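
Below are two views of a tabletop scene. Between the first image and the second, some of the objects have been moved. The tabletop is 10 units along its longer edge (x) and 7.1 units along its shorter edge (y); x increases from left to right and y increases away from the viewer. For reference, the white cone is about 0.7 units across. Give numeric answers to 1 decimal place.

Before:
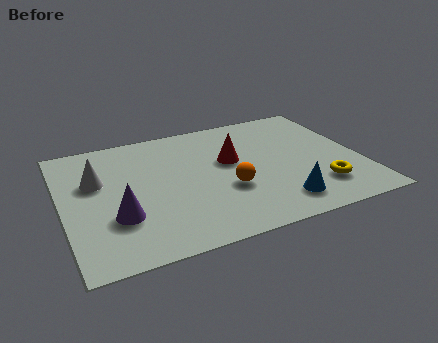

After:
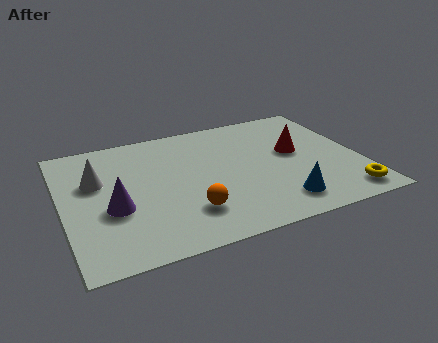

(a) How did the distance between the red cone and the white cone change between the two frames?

+2.2

They were about 4.5 units apart before and 6.7 after — 2.2 units further apart.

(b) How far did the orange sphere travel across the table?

1.6

The orange sphere moved from about (5.4, 2.6) to (4.0, 1.8), a distance of √(1.4² + 0.8²) ≈ 1.6.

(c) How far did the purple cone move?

0.5

From (1.7, 2.3) to (1.6, 2.8), the purple cone covered √(0.1² + 0.5²) ≈ 0.5 units.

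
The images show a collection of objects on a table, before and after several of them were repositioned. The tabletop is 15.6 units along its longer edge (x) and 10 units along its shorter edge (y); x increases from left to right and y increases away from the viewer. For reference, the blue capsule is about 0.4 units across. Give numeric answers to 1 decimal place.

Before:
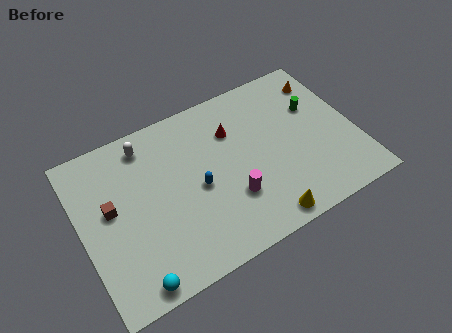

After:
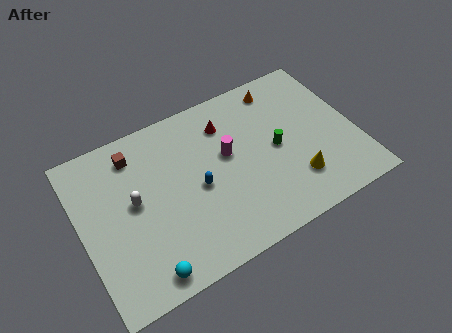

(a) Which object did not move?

the blue capsule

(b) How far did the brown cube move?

3.1

The brown cube moved from about (1.7, 5.6) to (3.4, 8.2), a distance of √(1.7² + 2.6²) ≈ 3.1.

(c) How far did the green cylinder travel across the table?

3.0

The green cylinder was near (13.6, 6.5) before and (11.1, 4.9) after, so it travelled √(2.5² + 1.6²) ≈ 3.0 units.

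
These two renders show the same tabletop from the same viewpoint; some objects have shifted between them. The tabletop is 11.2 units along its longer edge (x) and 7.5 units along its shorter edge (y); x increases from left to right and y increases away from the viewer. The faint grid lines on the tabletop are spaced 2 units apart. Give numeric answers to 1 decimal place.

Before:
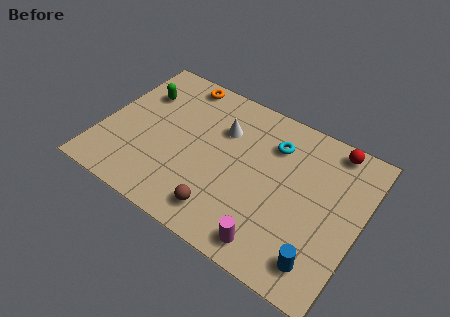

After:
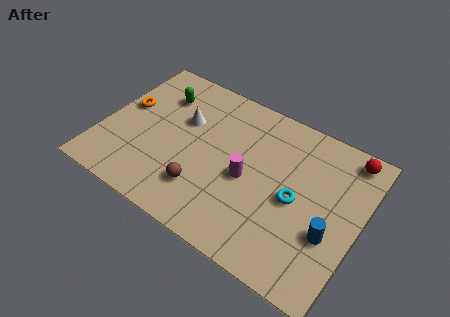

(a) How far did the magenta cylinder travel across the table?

2.8

The magenta cylinder was near (7.9, 1.0) before and (6.4, 3.4) after, so it travelled √(1.5² + 2.4²) ≈ 2.8 units.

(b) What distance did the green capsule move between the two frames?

0.9

The green capsule moved from about (1.3, 5.3) to (2.1, 5.6), a distance of √(0.8² + 0.3²) ≈ 0.9.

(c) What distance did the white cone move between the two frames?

1.7

The white cone moved from about (5.0, 5.2) to (3.3, 4.8), a distance of √(1.7² + 0.4²) ≈ 1.7.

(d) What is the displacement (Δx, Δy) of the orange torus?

(-2.0, -2.4)

The orange torus started near (2.8, 6.7) and ended near (0.8, 4.3).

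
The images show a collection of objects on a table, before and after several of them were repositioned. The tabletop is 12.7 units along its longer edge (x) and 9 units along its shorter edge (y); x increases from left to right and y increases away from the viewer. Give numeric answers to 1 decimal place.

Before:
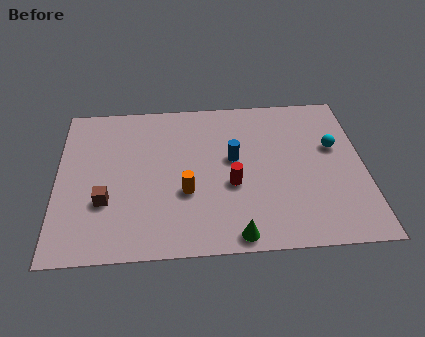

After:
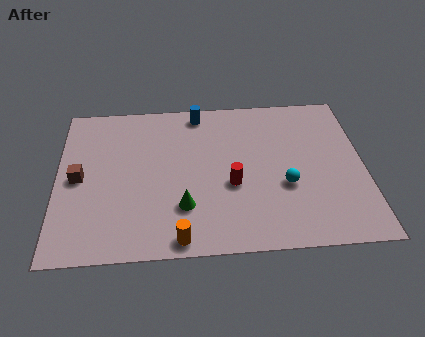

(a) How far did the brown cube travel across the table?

1.8

The brown cube moved from about (2.0, 3.0) to (0.9, 4.4), a distance of √(1.1² + 1.4²) ≈ 1.8.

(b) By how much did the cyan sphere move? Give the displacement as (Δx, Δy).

(-2.1, -2.1)

The cyan sphere was at about (11.5, 5.5) and moved to about (9.4, 3.4).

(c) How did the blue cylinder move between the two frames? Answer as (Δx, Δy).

(-1.4, 2.9)

From the two frames, the blue cylinder sits at roughly (7.3, 5.1) before and (5.9, 8.0) after.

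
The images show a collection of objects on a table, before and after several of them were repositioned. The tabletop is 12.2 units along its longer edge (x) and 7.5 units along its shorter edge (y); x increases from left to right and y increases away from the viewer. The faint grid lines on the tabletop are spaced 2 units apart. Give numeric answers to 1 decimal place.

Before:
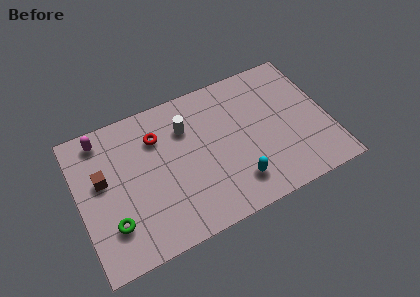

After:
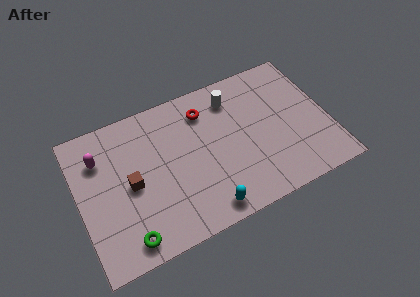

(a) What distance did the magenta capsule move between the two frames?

1.0

From (1.4, 6.5) to (1.2, 5.5), the magenta capsule covered √(0.2² + 1.0²) ≈ 1.0 units.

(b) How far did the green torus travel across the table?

1.2

The green torus was near (1.4, 2.0) before and (2.0, 1.0) after, so it travelled √(0.6² + 1.0²) ≈ 1.2 units.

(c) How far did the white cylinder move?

2.5

The white cylinder was near (5.4, 5.4) before and (7.8, 6.0) after, so it travelled √(2.4² + 0.6²) ≈ 2.5 units.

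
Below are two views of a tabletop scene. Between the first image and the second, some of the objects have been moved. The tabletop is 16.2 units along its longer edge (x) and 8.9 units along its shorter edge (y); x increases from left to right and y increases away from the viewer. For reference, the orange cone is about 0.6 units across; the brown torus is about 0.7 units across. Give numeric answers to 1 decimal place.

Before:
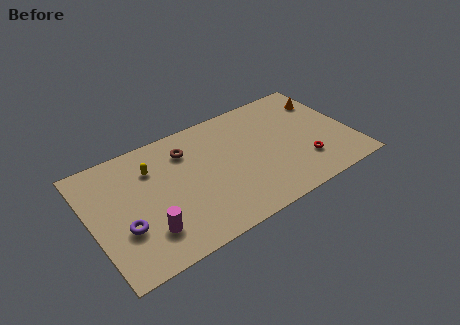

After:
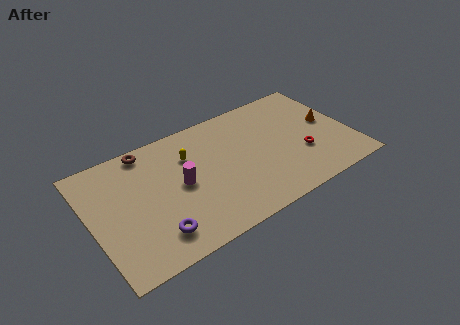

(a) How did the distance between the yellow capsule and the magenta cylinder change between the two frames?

-2.4

Before: roughly 4.4 units apart; after: 2.0. That's 2.4 units closer together.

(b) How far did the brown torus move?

2.6

The brown torus moved from about (6.2, 6.8) to (3.9, 8.0), a distance of √(2.3² + 1.2²) ≈ 2.6.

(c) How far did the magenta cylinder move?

3.3

The magenta cylinder was near (3.1, 2.2) before and (5.5, 4.5) after, so it travelled √(2.4² + 2.3²) ≈ 3.3 units.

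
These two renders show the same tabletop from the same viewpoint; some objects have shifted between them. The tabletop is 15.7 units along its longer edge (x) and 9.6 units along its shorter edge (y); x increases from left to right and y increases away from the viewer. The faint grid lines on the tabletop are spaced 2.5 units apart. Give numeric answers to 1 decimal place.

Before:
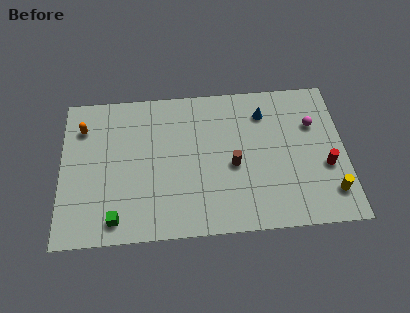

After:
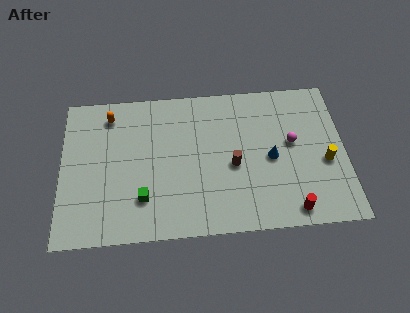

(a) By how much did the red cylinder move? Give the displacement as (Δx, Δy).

(-2.0, -2.6)

From the two frames, the red cylinder sits at roughly (14.6, 3.7) before and (12.6, 1.1) after.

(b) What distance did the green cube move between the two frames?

1.9

The green cube moved from about (3.0, 1.3) to (4.5, 2.5), a distance of √(1.5² + 1.2²) ≈ 1.9.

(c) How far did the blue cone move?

3.0

From (11.3, 7.5) to (11.6, 4.5), the blue cone covered √(0.3² + 3.0²) ≈ 3.0 units.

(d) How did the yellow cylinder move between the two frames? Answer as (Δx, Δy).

(-0.2, 2.0)

The yellow cylinder was at about (14.8, 2.0) and moved to about (14.6, 4.0).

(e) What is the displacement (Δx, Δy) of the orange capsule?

(1.5, 0.7)

From the two frames, the orange capsule sits at roughly (1.2, 7.3) before and (2.7, 8.0) after.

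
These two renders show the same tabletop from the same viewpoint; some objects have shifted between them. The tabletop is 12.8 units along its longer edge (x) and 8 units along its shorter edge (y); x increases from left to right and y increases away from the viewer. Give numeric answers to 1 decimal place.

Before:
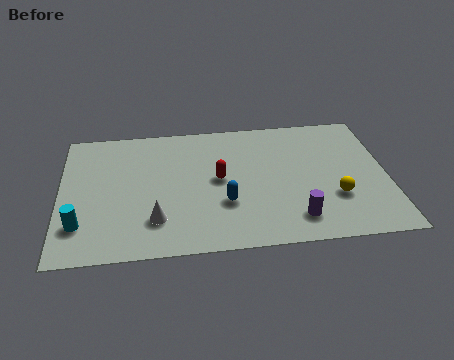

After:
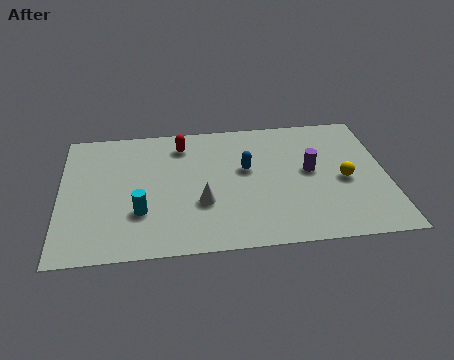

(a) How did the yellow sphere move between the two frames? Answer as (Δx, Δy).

(0.4, 1.0)

The yellow sphere was at about (10.7, 2.6) and moved to about (11.1, 3.6).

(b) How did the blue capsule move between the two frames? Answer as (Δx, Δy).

(0.9, 2.0)

The blue capsule was at about (6.4, 2.7) and moved to about (7.3, 4.7).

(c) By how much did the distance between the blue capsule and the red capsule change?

+1.6

Before: roughly 1.5 units apart; after: 3.1. That's 1.6 units further apart.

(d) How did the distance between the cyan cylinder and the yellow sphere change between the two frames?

-1.8

The distance was about 9.9 in the first image and 8.1 in the second, so they moved 1.8 units closer together.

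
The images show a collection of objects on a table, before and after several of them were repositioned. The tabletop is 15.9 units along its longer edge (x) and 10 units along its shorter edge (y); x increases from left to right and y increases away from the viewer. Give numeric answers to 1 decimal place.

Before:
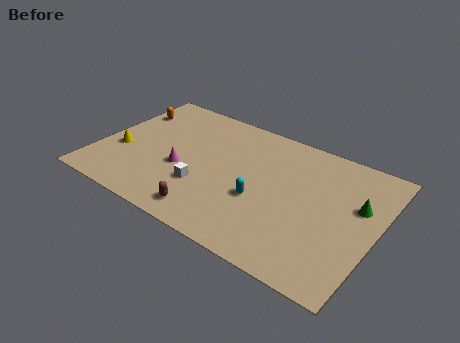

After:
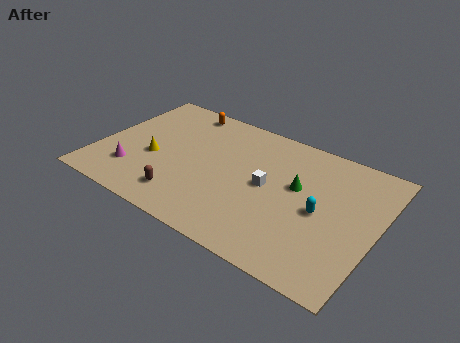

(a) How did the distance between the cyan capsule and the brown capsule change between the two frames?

+4.4

The distance was about 3.5 in the first image and 7.9 in the second, so they moved 4.4 units further apart.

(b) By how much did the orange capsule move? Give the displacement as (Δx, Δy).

(3.0, 1.5)

The orange capsule started near (1.0, 7.4) and ended near (4.0, 8.9).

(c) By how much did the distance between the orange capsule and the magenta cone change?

+1.4

The distance was about 5.2 in the first image and 6.6 in the second, so they moved 1.4 units further apart.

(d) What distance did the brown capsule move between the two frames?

1.7

The brown capsule moved from about (7.0, 1.4) to (5.4, 1.9), a distance of √(1.6² + 0.5²) ≈ 1.7.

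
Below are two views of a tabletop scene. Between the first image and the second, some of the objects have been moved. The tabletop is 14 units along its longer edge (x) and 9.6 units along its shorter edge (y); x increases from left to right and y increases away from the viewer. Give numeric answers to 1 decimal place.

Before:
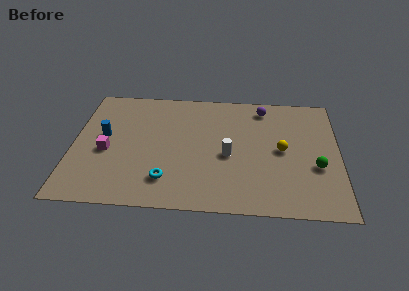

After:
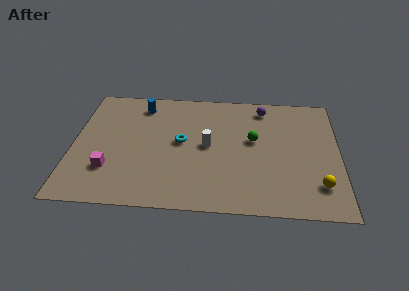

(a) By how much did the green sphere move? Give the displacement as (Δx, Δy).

(-3.3, 1.9)

The green sphere started near (12.8, 3.6) and ended near (9.5, 5.5).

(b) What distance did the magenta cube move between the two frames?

1.4

The magenta cube was near (1.8, 4.1) before and (2.0, 2.7) after, so it travelled √(0.2² + 1.4²) ≈ 1.4 units.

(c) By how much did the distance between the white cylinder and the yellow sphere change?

+3.5

The distance was about 2.9 in the first image and 6.4 in the second, so they moved 3.5 units further apart.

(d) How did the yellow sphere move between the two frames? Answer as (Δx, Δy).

(1.9, -2.6)

The yellow sphere started near (11.0, 4.8) and ended near (12.9, 2.2).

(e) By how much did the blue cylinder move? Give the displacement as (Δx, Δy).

(1.9, 2.7)

From the two frames, the blue cylinder sits at roughly (1.6, 5.3) before and (3.5, 8.0) after.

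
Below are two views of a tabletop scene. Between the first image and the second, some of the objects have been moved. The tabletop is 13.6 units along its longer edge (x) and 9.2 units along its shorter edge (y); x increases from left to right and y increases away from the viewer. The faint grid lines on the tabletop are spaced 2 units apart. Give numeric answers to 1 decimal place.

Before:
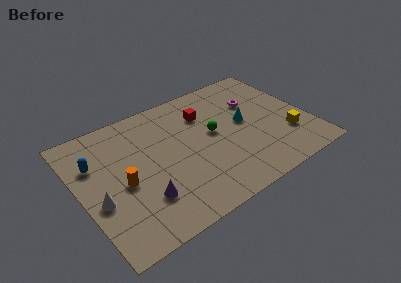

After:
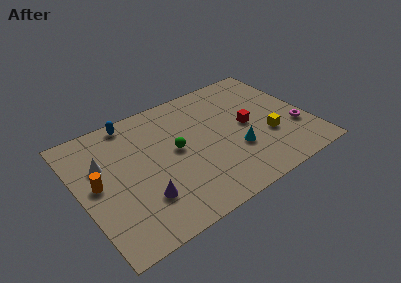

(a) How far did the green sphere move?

2.3

The green sphere moved from about (8.0, 5.0) to (5.7, 4.9), a distance of √(2.3² + 0.1²) ≈ 2.3.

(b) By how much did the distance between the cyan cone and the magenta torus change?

+2.1

The distance was about 1.6 in the first image and 3.7 in the second, so they moved 2.1 units further apart.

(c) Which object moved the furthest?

the magenta torus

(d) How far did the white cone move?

2.5

The white cone moved from about (0.9, 3.6) to (1.5, 6.0), a distance of √(0.6² + 2.4²) ≈ 2.5.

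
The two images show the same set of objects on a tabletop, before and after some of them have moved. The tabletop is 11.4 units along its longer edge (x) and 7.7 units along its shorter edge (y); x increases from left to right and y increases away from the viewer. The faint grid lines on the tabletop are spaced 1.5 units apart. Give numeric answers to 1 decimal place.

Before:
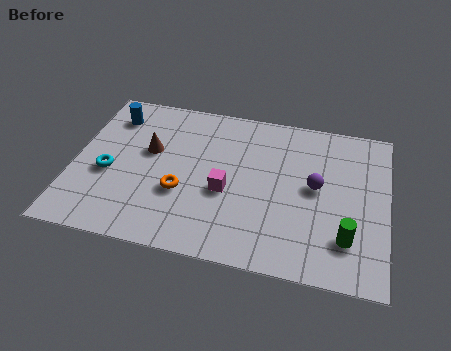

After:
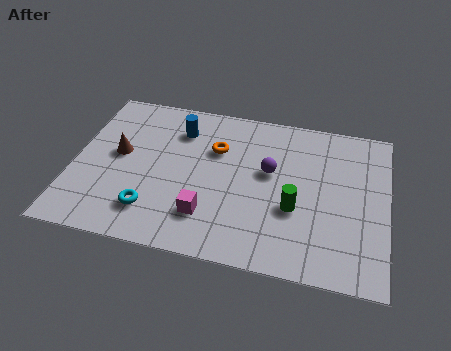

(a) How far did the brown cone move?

1.2

The brown cone was near (2.7, 4.6) before and (1.6, 4.2) after, so it travelled √(1.1² + 0.4²) ≈ 1.2 units.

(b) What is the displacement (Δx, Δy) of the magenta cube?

(-0.6, -1.3)

From the two frames, the magenta cube sits at roughly (5.6, 3.2) before and (5.0, 1.9) after.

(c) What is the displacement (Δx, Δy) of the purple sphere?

(-1.7, 0.4)

The purple sphere was at about (8.8, 4.1) and moved to about (7.1, 4.5).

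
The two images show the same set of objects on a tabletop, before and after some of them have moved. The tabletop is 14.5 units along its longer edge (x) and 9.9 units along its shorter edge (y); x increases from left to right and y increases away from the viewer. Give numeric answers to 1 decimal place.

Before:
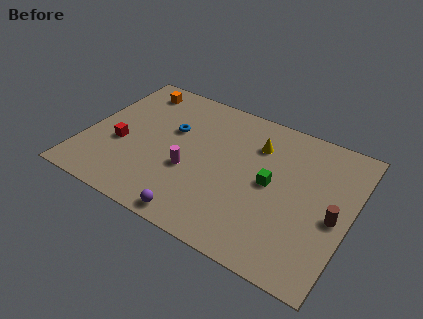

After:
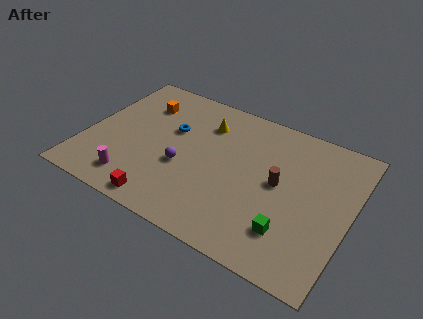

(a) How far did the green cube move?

3.0

The green cube moved from about (10.2, 5.0) to (11.6, 2.4), a distance of √(1.4² + 2.6²) ≈ 3.0.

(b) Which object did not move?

the blue torus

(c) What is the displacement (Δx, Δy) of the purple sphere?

(-1.3, 3.0)

The purple sphere was at about (6.8, 0.9) and moved to about (5.5, 3.9).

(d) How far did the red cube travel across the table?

4.1

From (2.0, 3.9) to (4.9, 1.0), the red cube covered √(2.9² + 2.9²) ≈ 4.1 units.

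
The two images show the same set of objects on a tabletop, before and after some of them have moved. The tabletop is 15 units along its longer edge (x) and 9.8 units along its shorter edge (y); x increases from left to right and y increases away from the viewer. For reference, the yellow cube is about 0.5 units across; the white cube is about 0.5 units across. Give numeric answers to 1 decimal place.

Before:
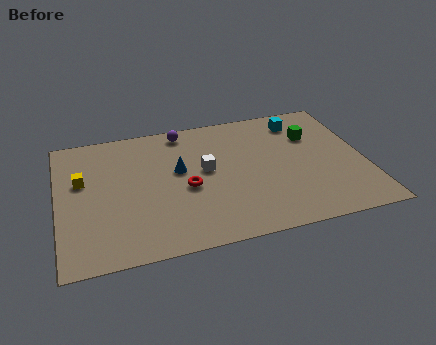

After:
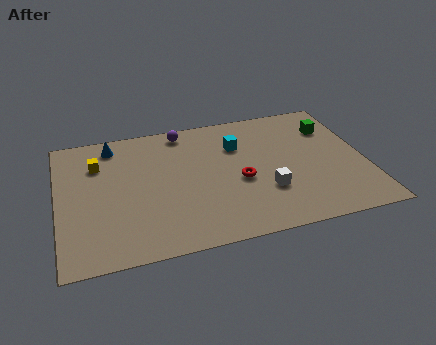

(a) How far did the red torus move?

2.6

The red torus was near (6.2, 4.3) before and (8.8, 4.2) after, so it travelled √(2.6² + 0.1²) ≈ 2.6 units.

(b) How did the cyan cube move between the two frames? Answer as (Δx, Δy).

(-3.2, -1.2)

The cyan cube was at about (12.1, 8.1) and moved to about (8.9, 6.9).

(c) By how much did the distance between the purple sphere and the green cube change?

+0.9

They were about 6.6 units apart before and 7.5 after — 0.9 units further apart.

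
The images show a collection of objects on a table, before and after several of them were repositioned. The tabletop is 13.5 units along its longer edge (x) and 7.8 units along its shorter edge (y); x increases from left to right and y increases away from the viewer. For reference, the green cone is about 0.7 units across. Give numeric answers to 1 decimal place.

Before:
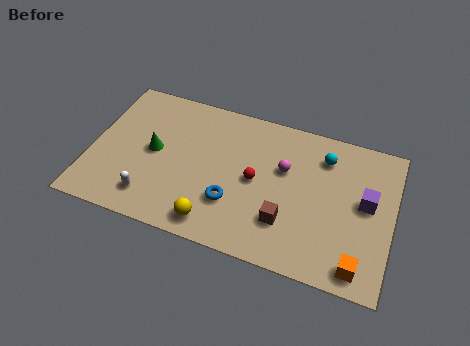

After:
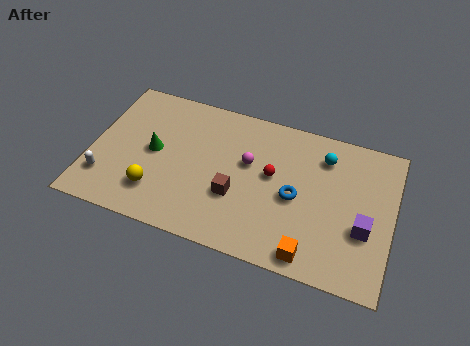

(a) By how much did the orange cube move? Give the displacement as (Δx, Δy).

(-2.1, -0.1)

The orange cube was at about (12.2, 1.0) and moved to about (10.1, 0.9).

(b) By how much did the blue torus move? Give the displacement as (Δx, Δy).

(2.7, 1.2)

The blue torus started near (6.5, 2.4) and ended near (9.2, 3.6).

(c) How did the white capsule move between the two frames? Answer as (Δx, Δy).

(-2.1, 0.4)

From the two frames, the white capsule sits at roughly (2.9, 1.5) before and (0.8, 1.9) after.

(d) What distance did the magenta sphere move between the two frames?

1.6

The magenta sphere moved from about (8.6, 4.9) to (7.0, 4.7), a distance of √(1.6² + 0.2²) ≈ 1.6.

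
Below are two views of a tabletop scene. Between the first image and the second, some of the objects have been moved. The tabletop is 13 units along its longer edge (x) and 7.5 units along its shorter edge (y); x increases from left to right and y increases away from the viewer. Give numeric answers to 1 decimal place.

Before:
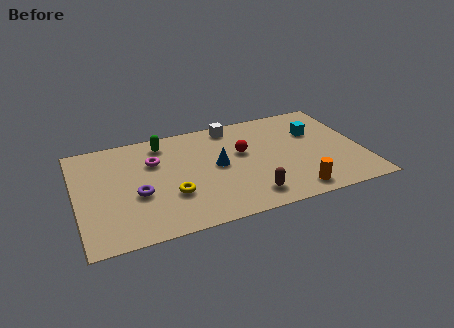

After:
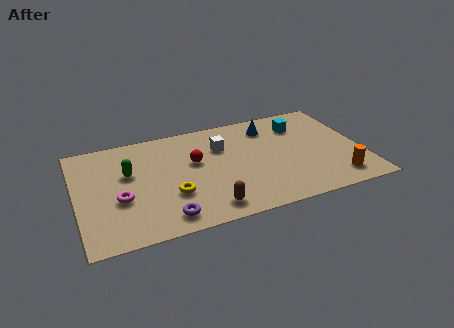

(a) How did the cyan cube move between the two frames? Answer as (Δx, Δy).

(-0.6, 0.7)

From the two frames, the cyan cube sits at roughly (11.0, 5.0) before and (10.4, 5.7) after.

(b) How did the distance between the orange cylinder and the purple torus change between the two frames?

+0.6

Before: roughly 7.2 units apart; after: 7.8. That's 0.6 units further apart.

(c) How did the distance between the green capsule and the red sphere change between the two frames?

-0.9

Before: roughly 3.9 units apart; after: 3.0. That's 0.9 units closer together.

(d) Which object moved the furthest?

the blue cone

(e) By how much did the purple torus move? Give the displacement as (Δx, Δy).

(1.1, -1.9)

From the two frames, the purple torus sits at roughly (2.7, 3.0) before and (3.8, 1.1) after.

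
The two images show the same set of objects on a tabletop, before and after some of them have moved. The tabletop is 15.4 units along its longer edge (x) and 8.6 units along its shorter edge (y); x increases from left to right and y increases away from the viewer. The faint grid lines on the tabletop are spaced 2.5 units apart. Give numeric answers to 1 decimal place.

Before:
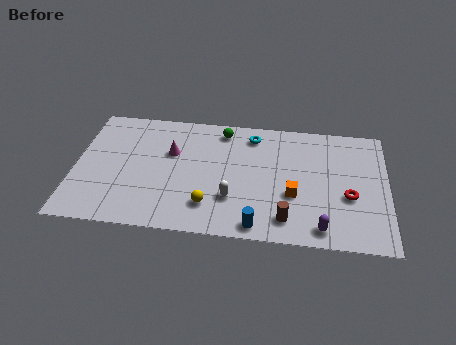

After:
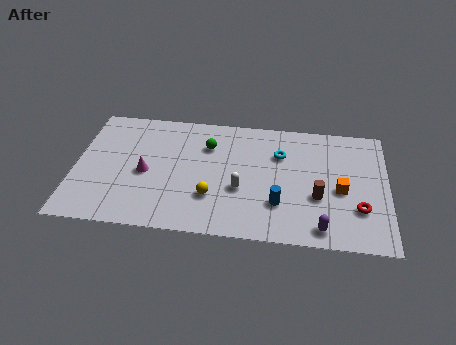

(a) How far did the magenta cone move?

2.0

The magenta cone was near (4.7, 5.5) before and (3.5, 3.9) after, so it travelled √(1.2² + 1.6²) ≈ 2.0 units.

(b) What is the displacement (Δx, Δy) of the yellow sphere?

(0.1, 0.6)

From the two frames, the yellow sphere sits at roughly (6.7, 2.0) before and (6.8, 2.6) after.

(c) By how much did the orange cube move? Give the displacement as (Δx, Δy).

(2.3, 0.6)

From the two frames, the orange cube sits at roughly (10.8, 3.2) before and (13.1, 3.8) after.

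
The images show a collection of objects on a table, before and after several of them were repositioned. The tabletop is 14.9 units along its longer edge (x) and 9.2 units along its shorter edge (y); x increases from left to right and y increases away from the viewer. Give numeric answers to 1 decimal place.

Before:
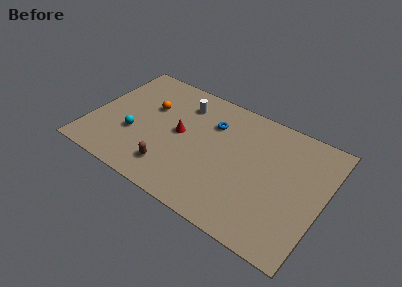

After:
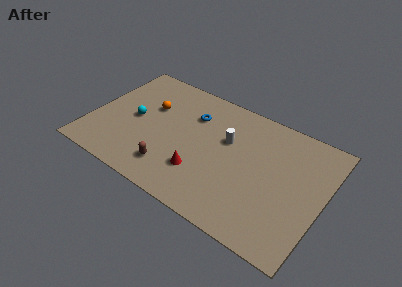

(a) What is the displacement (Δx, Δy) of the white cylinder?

(3.1, -1.4)

From the two frames, the white cylinder sits at roughly (5.5, 7.2) before and (8.6, 5.8) after.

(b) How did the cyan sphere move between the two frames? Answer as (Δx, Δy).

(-0.2, 1.2)

The cyan sphere started near (2.9, 3.3) and ended near (2.7, 4.5).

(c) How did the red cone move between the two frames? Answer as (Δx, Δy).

(1.7, -2.2)

From the two frames, the red cone sits at roughly (5.7, 4.8) before and (7.4, 2.6) after.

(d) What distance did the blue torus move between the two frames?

1.3

The blue torus moved from about (7.5, 6.6) to (6.2, 6.6), a distance of √(1.3² + 0.0²) ≈ 1.3.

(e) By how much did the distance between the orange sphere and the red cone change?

+2.6

The distance was about 2.5 in the first image and 5.1 in the second, so they moved 2.6 units further apart.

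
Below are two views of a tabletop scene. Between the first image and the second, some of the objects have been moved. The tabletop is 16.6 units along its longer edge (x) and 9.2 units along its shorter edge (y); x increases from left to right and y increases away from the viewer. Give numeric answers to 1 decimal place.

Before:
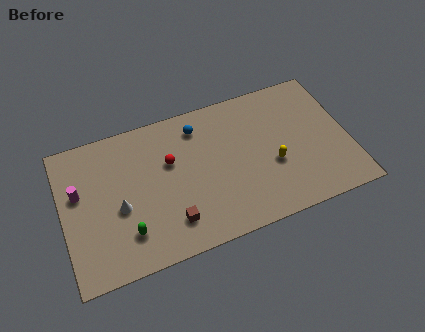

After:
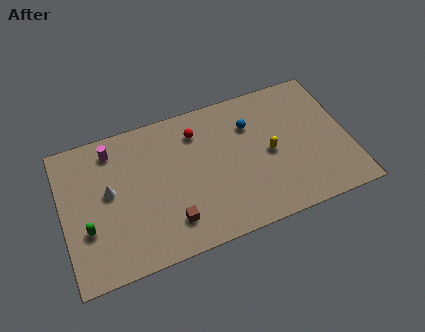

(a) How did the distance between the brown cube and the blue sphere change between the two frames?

+1.0

Before: roughly 5.9 units apart; after: 6.9. That's 1.0 units further apart.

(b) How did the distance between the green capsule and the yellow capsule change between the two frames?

+2.1

Before: roughly 8.7 units apart; after: 10.8. That's 2.1 units further apart.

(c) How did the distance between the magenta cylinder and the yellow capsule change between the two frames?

-1.8

Before: roughly 11.3 units apart; after: 9.5. That's 1.8 units closer together.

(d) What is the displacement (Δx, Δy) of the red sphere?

(1.7, 1.4)

From the two frames, the red sphere sits at roughly (6.3, 5.8) before and (8.0, 7.2) after.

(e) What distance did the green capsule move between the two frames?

2.4

The green capsule was near (3.5, 2.2) before and (1.3, 3.2) after, so it travelled √(2.2² + 1.0²) ≈ 2.4 units.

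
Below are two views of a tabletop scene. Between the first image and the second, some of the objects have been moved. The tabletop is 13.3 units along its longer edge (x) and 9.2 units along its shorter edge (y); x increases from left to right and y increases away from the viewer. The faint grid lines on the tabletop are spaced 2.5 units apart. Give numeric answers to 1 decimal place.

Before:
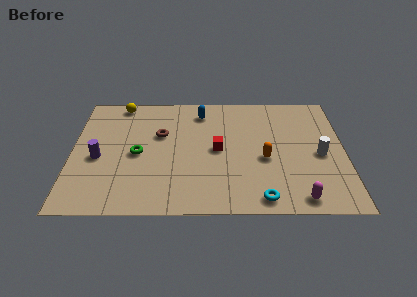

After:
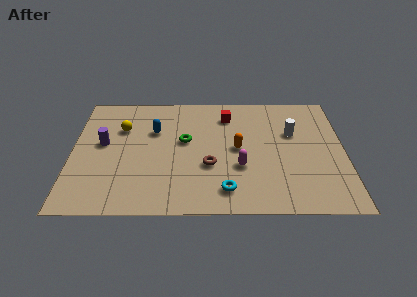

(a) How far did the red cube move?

2.7

From (7.1, 4.6) to (7.6, 7.3), the red cube covered √(0.5² + 2.7²) ≈ 2.7 units.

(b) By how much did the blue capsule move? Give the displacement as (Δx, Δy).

(-2.3, -1.5)

From the two frames, the blue capsule sits at roughly (6.3, 7.6) before and (4.0, 6.1) after.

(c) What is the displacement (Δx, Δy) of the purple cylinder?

(0.2, 1.1)

From the two frames, the purple cylinder sits at roughly (1.3, 4.0) before and (1.5, 5.1) after.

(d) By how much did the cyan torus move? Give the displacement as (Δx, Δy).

(-1.7, 0.6)

The cyan torus started near (9.2, 1.0) and ended near (7.5, 1.6).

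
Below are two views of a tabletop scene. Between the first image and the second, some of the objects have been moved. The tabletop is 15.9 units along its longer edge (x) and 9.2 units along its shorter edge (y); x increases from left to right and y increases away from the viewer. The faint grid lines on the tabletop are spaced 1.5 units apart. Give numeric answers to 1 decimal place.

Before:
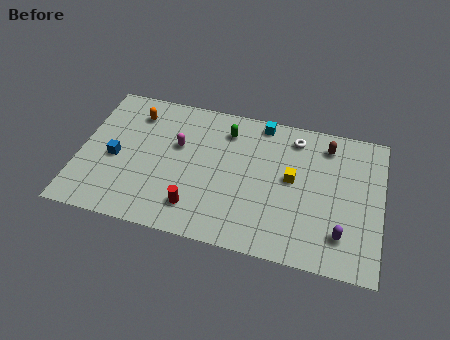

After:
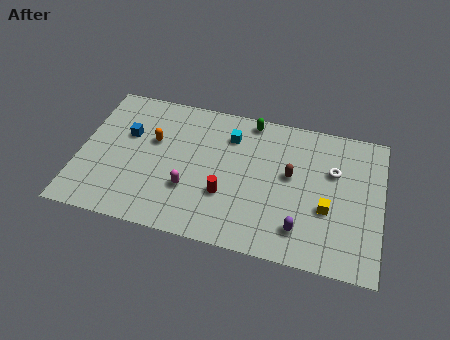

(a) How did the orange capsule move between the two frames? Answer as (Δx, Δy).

(1.1, -1.6)

From the two frames, the orange capsule sits at roughly (2.7, 7.3) before and (3.8, 5.7) after.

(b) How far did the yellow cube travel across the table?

2.4

The yellow cube moved from about (11.2, 5.0) to (13.1, 3.5), a distance of √(1.9² + 1.5²) ≈ 2.4.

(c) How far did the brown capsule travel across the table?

3.0

The brown capsule was near (12.9, 7.6) before and (11.1, 5.2) after, so it travelled √(1.8² + 2.4²) ≈ 3.0 units.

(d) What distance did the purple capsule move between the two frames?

2.1

The purple capsule was near (13.9, 2.1) before and (11.8, 1.9) after, so it travelled √(2.1² + 0.2²) ≈ 2.1 units.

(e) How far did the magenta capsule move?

2.8

From (5.1, 5.7) to (5.9, 3.0), the magenta capsule covered √(0.8² + 2.7²) ≈ 2.8 units.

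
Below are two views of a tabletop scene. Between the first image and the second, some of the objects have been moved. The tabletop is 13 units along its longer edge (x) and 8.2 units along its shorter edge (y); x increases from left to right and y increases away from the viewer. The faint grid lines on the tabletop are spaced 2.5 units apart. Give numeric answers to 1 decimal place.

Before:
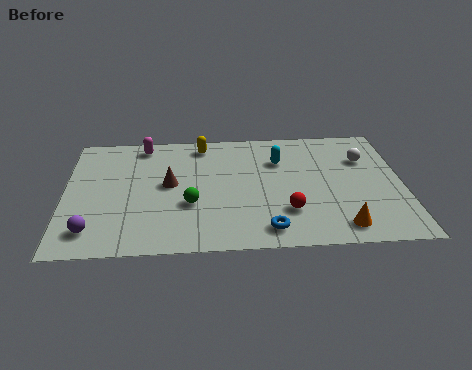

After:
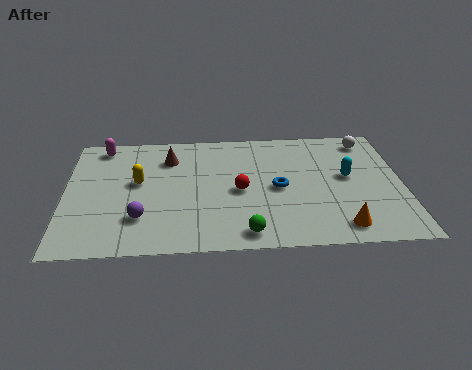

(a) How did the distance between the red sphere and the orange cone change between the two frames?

+2.3

They were about 2.3 units apart before and 4.6 after — 2.3 units further apart.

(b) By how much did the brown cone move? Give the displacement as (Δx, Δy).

(0.0, 1.8)

From the two frames, the brown cone sits at roughly (4.0, 4.4) before and (4.0, 6.2) after.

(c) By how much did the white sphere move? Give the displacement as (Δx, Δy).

(0.2, 1.3)

The white sphere started near (11.6, 5.7) and ended near (11.8, 7.0).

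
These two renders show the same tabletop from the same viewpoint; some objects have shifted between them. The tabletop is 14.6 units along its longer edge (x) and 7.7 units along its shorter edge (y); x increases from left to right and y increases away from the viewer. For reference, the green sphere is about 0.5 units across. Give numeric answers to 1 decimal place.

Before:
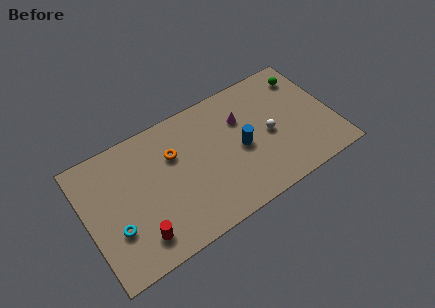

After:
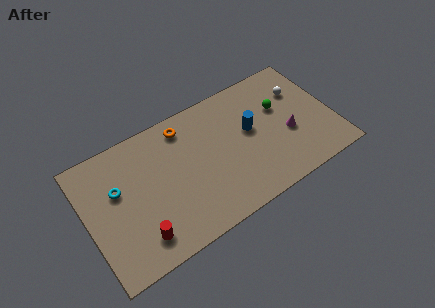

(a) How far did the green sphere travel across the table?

2.1

The green sphere was near (13.4, 6.2) before and (11.7, 4.9) after, so it travelled √(1.7² + 1.3²) ≈ 2.1 units.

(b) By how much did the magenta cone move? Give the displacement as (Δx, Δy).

(2.5, -2.2)

The magenta cone started near (9.4, 5.3) and ended near (11.9, 3.1).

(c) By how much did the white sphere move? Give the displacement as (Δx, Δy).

(2.2, 1.8)

From the two frames, the white sphere sits at roughly (10.8, 3.6) before and (13.0, 5.4) after.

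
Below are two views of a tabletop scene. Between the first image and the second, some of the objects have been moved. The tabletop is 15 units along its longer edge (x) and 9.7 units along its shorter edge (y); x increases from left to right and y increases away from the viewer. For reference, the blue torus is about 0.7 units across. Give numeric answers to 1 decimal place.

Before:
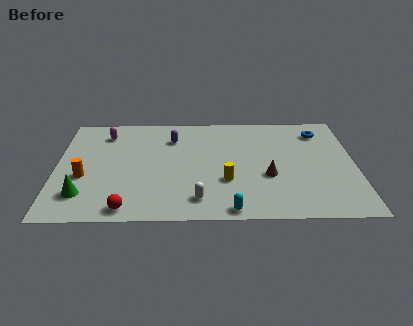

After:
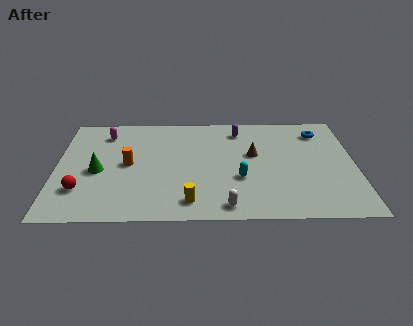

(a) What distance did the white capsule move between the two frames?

1.5

The white capsule was near (7.1, 1.7) before and (8.5, 1.1) after, so it travelled √(1.4² + 0.6²) ≈ 1.5 units.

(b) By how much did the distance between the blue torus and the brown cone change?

-0.9

They were about 4.9 units apart before and 4.0 after — 0.9 units closer together.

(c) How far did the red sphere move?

2.8

The red sphere was near (3.6, 1.0) before and (1.3, 2.6) after, so it travelled √(2.3² + 1.6²) ≈ 2.8 units.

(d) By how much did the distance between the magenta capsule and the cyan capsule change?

-1.4

The distance was about 9.4 in the first image and 8.0 in the second, so they moved 1.4 units closer together.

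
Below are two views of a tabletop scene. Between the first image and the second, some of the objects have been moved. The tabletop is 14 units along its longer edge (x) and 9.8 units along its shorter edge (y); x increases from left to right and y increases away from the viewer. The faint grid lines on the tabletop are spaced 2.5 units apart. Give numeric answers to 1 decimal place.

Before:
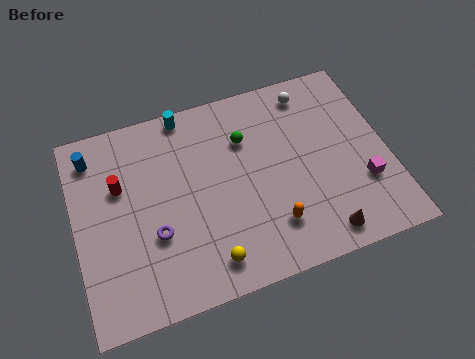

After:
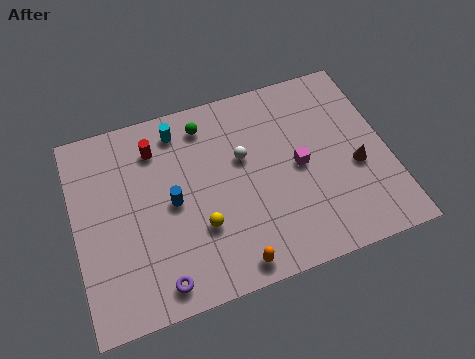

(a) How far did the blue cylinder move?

4.7

From (1.0, 8.1) to (4.3, 4.8), the blue cylinder covered √(3.3² + 3.3²) ≈ 4.7 units.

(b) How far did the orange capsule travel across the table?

2.3

From (8.5, 2.3) to (6.6, 1.0), the orange capsule covered √(1.9² + 1.3²) ≈ 2.3 units.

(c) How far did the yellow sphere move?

1.7

From (5.6, 1.5) to (5.4, 3.2), the yellow sphere covered √(0.2² + 1.7²) ≈ 1.7 units.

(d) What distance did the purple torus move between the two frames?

2.3

From (3.4, 3.5) to (3.4, 1.2), the purple torus covered √(0.0² + 2.3²) ≈ 2.3 units.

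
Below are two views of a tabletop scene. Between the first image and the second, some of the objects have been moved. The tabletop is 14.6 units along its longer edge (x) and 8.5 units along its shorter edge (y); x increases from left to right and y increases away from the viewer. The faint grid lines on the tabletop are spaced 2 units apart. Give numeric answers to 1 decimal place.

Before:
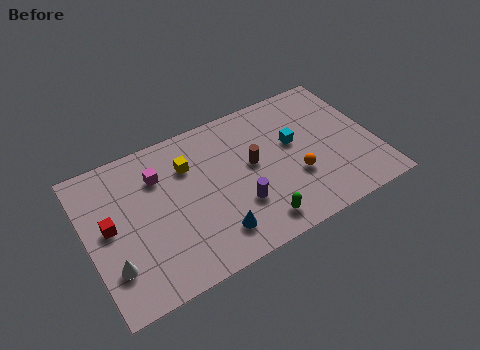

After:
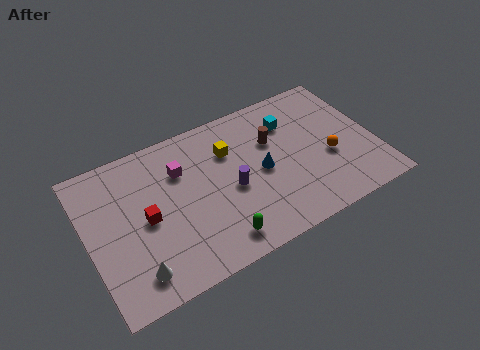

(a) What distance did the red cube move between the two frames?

1.8

The red cube moved from about (1.1, 4.5) to (2.9, 4.1), a distance of √(1.8² + 0.4²) ≈ 1.8.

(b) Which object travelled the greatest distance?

the blue cone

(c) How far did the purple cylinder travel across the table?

1.1

From (7.4, 2.7) to (7.2, 3.8), the purple cylinder covered √(0.2² + 1.1²) ≈ 1.1 units.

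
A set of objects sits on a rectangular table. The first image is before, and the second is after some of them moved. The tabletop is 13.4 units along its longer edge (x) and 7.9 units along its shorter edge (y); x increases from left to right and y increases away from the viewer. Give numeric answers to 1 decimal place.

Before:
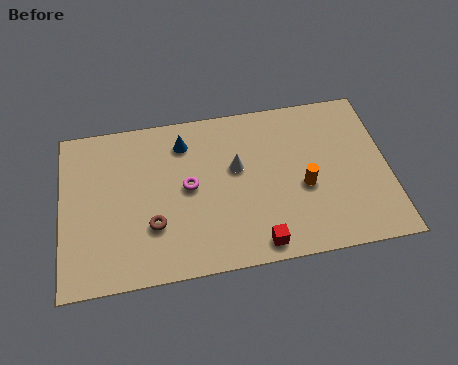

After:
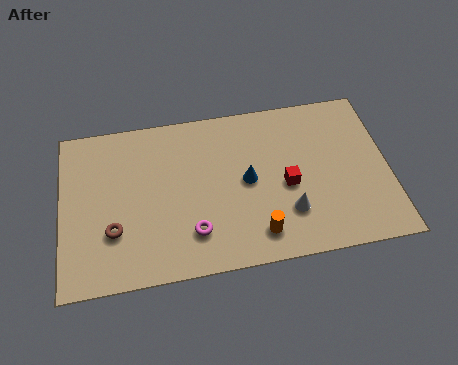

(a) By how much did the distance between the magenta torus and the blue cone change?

+0.9

The distance was about 2.2 in the first image and 3.1 in the second, so they moved 0.9 units further apart.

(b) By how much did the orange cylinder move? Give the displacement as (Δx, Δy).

(-2.0, -1.9)

The orange cylinder started near (9.9, 3.3) and ended near (7.9, 1.4).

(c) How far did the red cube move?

2.9

The red cube moved from about (7.9, 0.9) to (9.2, 3.5), a distance of √(1.3² + 2.6²) ≈ 2.9.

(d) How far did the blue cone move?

3.4

The blue cone moved from about (5.1, 6.3) to (7.6, 4.0), a distance of √(2.5² + 2.3²) ≈ 3.4.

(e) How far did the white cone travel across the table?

3.2

The white cone was near (7.2, 4.7) before and (9.2, 2.2) after, so it travelled √(2.0² + 2.5²) ≈ 3.2 units.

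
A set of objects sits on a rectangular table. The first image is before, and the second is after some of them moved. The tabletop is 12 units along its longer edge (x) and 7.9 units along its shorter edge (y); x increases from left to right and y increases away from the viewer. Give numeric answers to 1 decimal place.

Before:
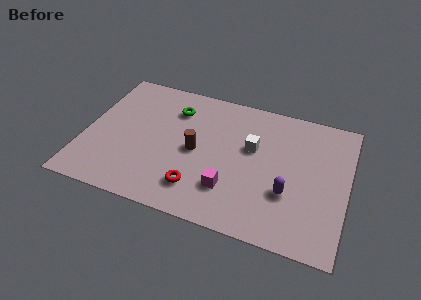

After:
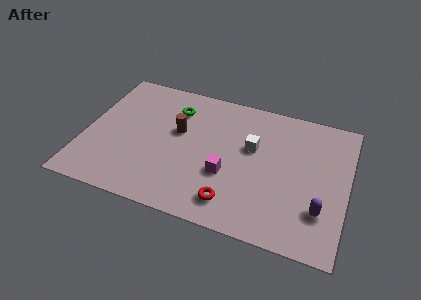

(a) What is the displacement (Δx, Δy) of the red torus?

(1.6, -0.3)

The red torus started near (5.4, 1.7) and ended near (7.0, 1.4).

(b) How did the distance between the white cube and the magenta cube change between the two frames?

-0.7

They were about 2.8 units apart before and 2.1 after — 0.7 units closer together.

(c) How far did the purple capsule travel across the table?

1.6

From (9.4, 2.7) to (10.9, 2.2), the purple capsule covered √(1.5² + 0.5²) ≈ 1.6 units.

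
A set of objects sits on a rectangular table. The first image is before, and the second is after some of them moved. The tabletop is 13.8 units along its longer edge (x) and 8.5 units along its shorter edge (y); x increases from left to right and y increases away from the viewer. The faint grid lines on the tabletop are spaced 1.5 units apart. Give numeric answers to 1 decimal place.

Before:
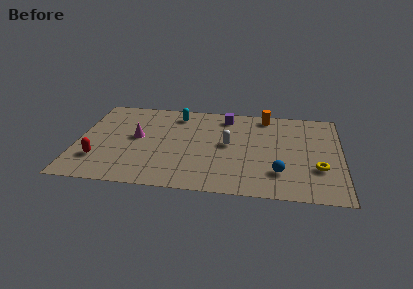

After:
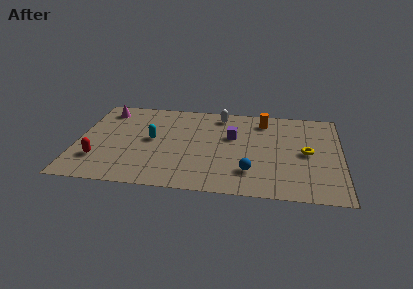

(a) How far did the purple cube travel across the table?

1.9

The purple cube was near (7.7, 7.2) before and (8.1, 5.3) after, so it travelled √(0.4² + 1.9²) ≈ 1.9 units.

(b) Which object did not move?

the red capsule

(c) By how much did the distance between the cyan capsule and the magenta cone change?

+0.5

The distance was about 3.2 in the first image and 3.7 in the second, so they moved 0.5 units further apart.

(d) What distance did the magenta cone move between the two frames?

3.1

The magenta cone moved from about (3.1, 4.6) to (1.3, 7.1), a distance of √(1.8² + 2.5²) ≈ 3.1.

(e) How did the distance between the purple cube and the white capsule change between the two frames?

-0.6

The distance was about 2.7 in the first image and 2.1 in the second, so they moved 0.6 units closer together.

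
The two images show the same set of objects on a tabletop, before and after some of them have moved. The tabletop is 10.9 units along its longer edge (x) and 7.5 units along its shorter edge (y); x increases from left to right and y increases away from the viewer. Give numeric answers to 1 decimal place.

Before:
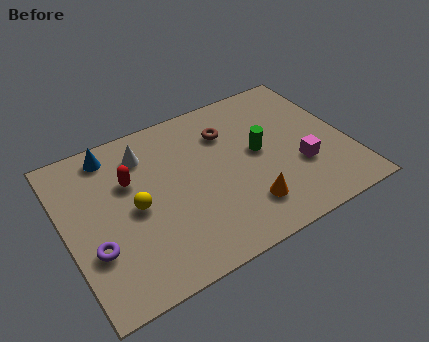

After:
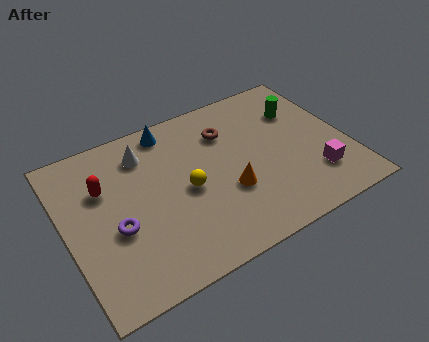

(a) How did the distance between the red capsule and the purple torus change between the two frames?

-0.9

The distance was about 2.9 in the first image and 2.0 in the second, so they moved 0.9 units closer together.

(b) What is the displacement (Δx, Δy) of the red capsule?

(-1.0, 0.1)

The red capsule started near (2.6, 4.9) and ended near (1.6, 5.0).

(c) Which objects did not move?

the brown torus and the white cone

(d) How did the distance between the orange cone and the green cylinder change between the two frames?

+1.7

The distance was about 2.5 in the first image and 4.2 in the second, so they moved 1.7 units further apart.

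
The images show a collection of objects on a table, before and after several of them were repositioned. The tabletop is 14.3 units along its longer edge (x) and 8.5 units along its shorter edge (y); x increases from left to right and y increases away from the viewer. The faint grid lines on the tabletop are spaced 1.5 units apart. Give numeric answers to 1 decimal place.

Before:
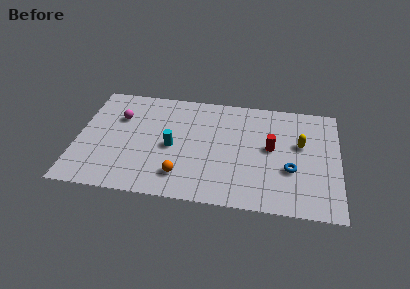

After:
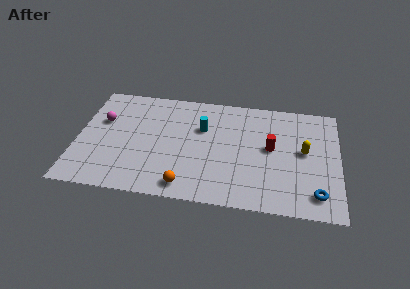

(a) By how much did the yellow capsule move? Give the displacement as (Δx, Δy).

(0.2, -0.5)

The yellow capsule was at about (12.2, 5.1) and moved to about (12.4, 4.6).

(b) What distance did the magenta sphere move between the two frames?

1.0

The magenta sphere was near (2.2, 5.8) before and (1.3, 5.4) after, so it travelled √(0.9² + 0.4²) ≈ 1.0 units.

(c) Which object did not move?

the red cylinder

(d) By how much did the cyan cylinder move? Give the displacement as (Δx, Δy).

(1.6, 1.7)

From the two frames, the cyan cylinder sits at roughly (5.2, 3.9) before and (6.8, 5.6) after.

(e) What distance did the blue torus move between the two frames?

2.1

From (11.7, 3.1) to (13.1, 1.5), the blue torus covered √(1.4² + 1.6²) ≈ 2.1 units.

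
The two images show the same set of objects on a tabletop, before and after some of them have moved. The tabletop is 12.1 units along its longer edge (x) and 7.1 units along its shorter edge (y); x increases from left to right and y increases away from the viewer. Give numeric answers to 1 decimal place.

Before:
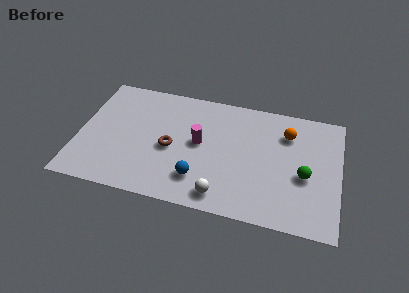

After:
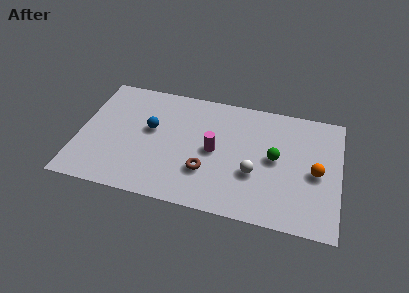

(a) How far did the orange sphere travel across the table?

2.4

The orange sphere was near (9.6, 5.3) before and (11.0, 3.3) after, so it travelled √(1.4² + 2.0²) ≈ 2.4 units.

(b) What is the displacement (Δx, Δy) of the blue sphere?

(-2.4, 2.4)

From the two frames, the blue sphere sits at roughly (5.7, 1.7) before and (3.3, 4.1) after.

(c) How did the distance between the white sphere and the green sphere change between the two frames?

-2.8

They were about 4.2 units apart before and 1.4 after — 2.8 units closer together.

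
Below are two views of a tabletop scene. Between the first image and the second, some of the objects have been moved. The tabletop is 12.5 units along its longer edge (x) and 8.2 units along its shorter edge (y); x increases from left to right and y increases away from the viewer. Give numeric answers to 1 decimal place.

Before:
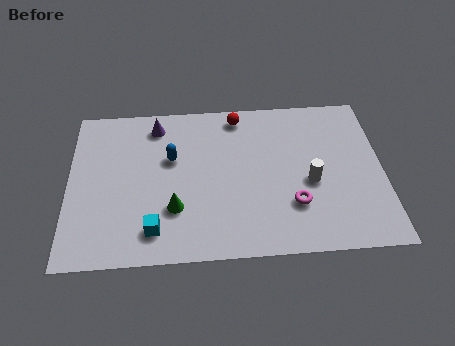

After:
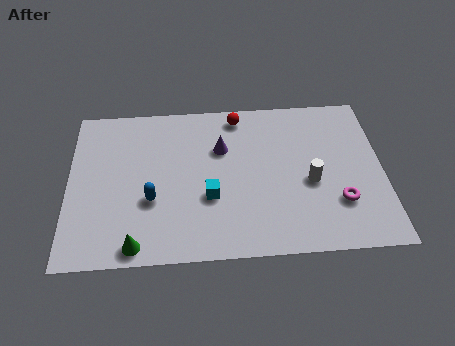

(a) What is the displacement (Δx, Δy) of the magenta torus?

(1.8, 0.0)

From the two frames, the magenta torus sits at roughly (8.9, 2.4) before and (10.7, 2.4) after.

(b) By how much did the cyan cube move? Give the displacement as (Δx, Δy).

(2.2, 1.5)

The cyan cube started near (3.4, 1.5) and ended near (5.6, 3.0).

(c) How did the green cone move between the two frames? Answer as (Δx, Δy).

(-1.5, -1.7)

The green cone was at about (4.2, 2.5) and moved to about (2.7, 0.8).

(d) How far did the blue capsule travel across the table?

2.2

The blue capsule was near (4.1, 5.1) before and (3.3, 3.0) after, so it travelled √(0.8² + 2.1²) ≈ 2.2 units.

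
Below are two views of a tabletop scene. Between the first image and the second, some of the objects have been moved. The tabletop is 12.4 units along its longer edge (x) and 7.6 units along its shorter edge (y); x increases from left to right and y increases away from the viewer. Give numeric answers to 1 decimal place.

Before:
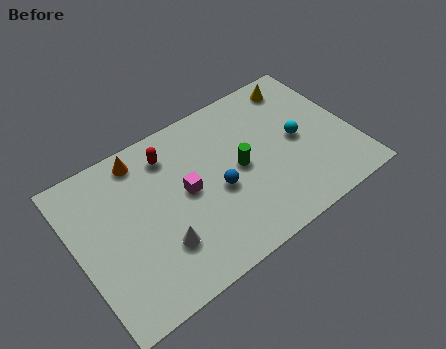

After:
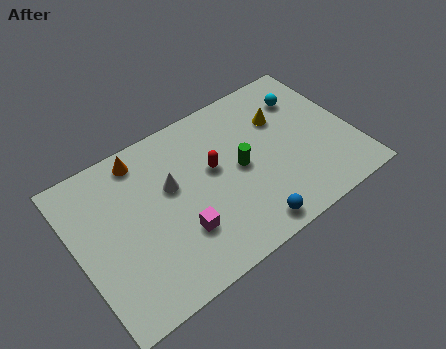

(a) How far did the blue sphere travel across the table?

2.6

The blue sphere was near (6.2, 3.3) before and (7.1, 0.9) after, so it travelled √(0.9² + 2.4²) ≈ 2.6 units.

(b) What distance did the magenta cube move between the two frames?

1.8

From (4.9, 4.0) to (4.3, 2.3), the magenta cube covered √(0.6² + 1.7²) ≈ 1.8 units.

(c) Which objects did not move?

the green cylinder and the orange cone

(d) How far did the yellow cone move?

1.7

The yellow cone moved from about (10.6, 6.5) to (9.5, 5.2), a distance of √(1.1² + 1.3²) ≈ 1.7.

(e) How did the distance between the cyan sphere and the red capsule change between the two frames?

-1.3

They were about 6.0 units apart before and 4.7 after — 1.3 units closer together.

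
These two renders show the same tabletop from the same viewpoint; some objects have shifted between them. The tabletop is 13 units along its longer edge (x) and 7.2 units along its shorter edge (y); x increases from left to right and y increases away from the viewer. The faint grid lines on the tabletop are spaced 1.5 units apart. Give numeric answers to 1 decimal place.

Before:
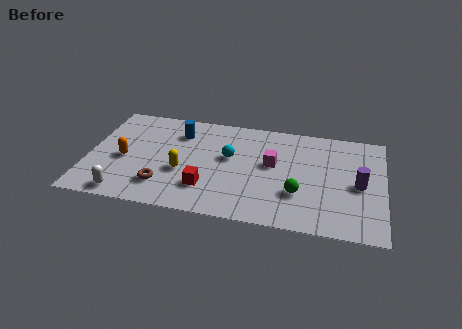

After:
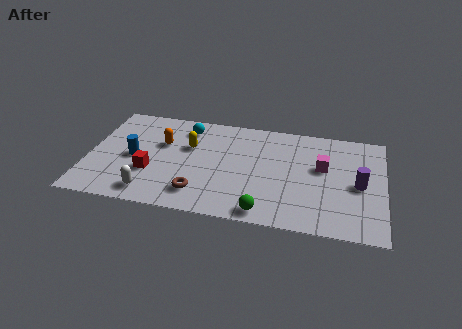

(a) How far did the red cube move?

2.6

The red cube moved from about (5.3, 1.9) to (2.8, 2.5), a distance of √(2.5² + 0.6²) ≈ 2.6.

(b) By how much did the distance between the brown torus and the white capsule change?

+0.3

The distance was about 1.8 in the first image and 2.1 in the second, so they moved 0.3 units further apart.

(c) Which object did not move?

the purple cylinder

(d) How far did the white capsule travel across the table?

1.1

The white capsule moved from about (1.8, 0.8) to (2.9, 1.1), a distance of √(1.1² + 0.3²) ≈ 1.1.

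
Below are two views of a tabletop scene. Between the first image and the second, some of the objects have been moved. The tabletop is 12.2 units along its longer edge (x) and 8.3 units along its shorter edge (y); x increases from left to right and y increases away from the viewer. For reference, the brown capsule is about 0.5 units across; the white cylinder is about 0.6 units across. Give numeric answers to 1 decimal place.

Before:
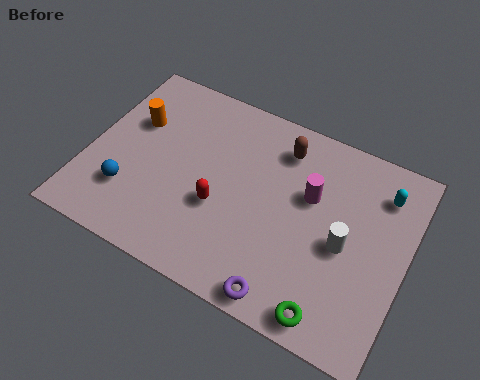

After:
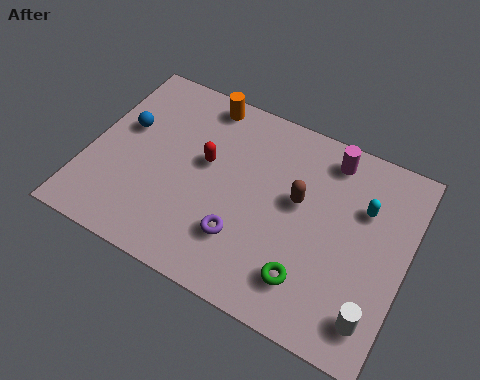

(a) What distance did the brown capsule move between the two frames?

2.1

From (7.1, 6.7) to (8.0, 4.8), the brown capsule covered √(0.9² + 1.9²) ≈ 2.1 units.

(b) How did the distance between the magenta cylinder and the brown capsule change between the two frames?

+0.5

The distance was about 2.0 in the first image and 2.5 in the second, so they moved 0.5 units further apart.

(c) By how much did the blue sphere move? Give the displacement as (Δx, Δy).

(-0.6, 2.7)

The blue sphere started near (1.8, 2.3) and ended near (1.2, 5.0).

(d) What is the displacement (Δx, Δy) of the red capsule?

(-0.8, 1.6)

The red capsule was at about (5.2, 3.2) and moved to about (4.4, 4.8).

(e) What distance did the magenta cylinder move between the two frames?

2.0

The magenta cylinder was near (8.4, 5.2) before and (8.9, 7.1) after, so it travelled √(0.5² + 1.9²) ≈ 2.0 units.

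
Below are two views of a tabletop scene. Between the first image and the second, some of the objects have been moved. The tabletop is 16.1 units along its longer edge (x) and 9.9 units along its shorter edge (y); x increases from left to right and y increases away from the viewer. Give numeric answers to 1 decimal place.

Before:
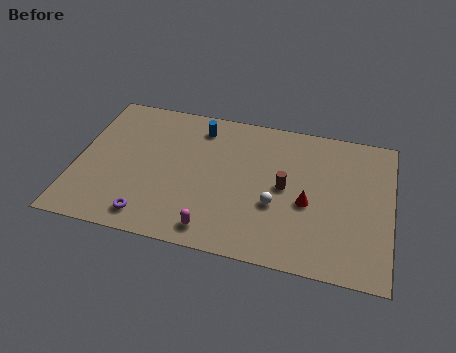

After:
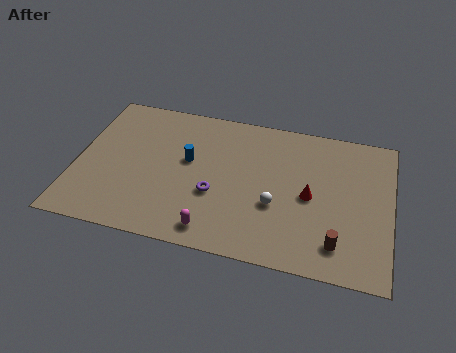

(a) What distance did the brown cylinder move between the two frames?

4.2

From (10.7, 5.0) to (13.5, 1.9), the brown cylinder covered √(2.8² + 3.1²) ≈ 4.2 units.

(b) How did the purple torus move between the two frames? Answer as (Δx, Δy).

(3.2, 2.3)

From the two frames, the purple torus sits at roughly (4.0, 1.4) before and (7.2, 3.7) after.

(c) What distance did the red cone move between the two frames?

0.5

The red cone was near (11.9, 4.2) before and (12.0, 4.7) after, so it travelled √(0.1² + 0.5²) ≈ 0.5 units.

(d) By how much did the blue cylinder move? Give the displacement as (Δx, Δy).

(-0.4, -2.5)

The blue cylinder started near (6.1, 8.2) and ended near (5.7, 5.7).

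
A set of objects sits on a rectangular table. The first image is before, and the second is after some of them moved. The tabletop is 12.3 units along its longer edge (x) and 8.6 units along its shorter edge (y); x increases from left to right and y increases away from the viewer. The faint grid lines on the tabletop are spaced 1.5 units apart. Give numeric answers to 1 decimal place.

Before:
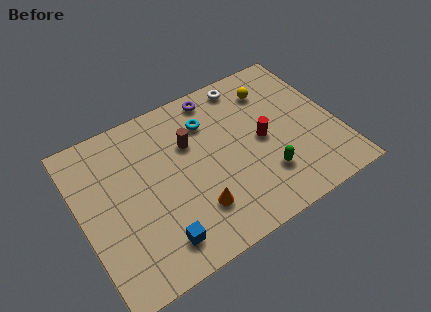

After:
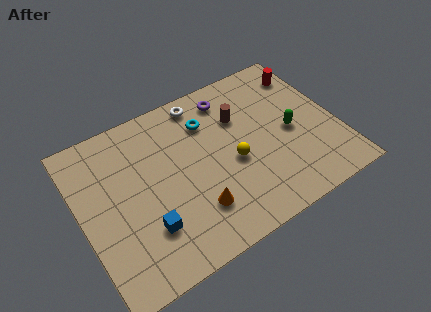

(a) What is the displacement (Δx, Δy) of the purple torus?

(0.6, -0.4)

From the two frames, the purple torus sits at roughly (7.0, 7.6) before and (7.6, 7.2) after.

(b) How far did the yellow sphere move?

3.8

The yellow sphere was near (9.6, 6.7) before and (7.2, 3.7) after, so it travelled √(2.4² + 3.0²) ≈ 3.8 units.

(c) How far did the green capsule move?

2.3

The green capsule moved from about (8.5, 2.3) to (10.1, 4.0), a distance of √(1.6² + 1.7²) ≈ 2.3.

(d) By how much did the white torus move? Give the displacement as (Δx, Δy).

(-2.2, 0.0)

From the two frames, the white torus sits at roughly (8.5, 7.6) before and (6.3, 7.6) after.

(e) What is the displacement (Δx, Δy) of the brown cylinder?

(2.5, 0.2)

The brown cylinder was at about (5.4, 5.7) and moved to about (7.9, 5.9).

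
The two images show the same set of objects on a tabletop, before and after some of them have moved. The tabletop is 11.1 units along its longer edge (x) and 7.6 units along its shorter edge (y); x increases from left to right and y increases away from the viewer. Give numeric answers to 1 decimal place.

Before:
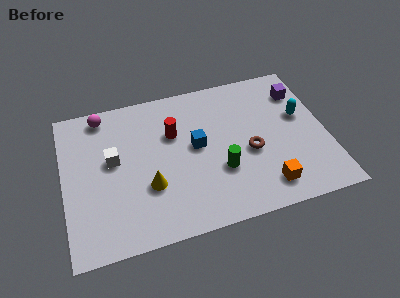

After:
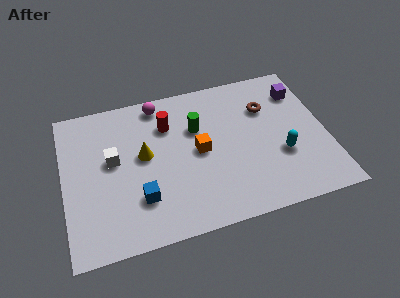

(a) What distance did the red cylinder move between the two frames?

0.5

From (4.7, 5.0) to (4.5, 5.5), the red cylinder covered √(0.2² + 0.5²) ≈ 0.5 units.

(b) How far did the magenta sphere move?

2.4

The magenta sphere was near (1.8, 6.7) before and (4.2, 6.7) after, so it travelled √(2.4² + 0.0²) ≈ 2.4 units.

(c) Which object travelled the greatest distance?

the orange cube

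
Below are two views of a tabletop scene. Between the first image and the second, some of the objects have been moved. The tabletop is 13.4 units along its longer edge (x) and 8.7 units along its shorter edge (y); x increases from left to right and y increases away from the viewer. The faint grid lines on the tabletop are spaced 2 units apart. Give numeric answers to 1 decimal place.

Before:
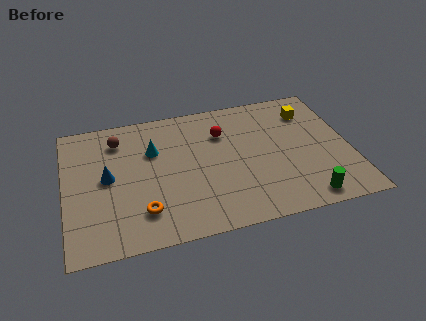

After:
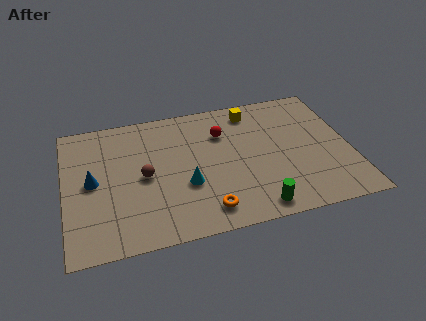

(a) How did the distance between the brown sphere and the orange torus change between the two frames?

-1.1

They were about 5.0 units apart before and 3.9 after — 1.1 units closer together.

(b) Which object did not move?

the red sphere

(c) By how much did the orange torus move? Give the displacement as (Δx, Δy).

(2.9, -0.6)

The orange torus started near (3.5, 2.0) and ended near (6.4, 1.4).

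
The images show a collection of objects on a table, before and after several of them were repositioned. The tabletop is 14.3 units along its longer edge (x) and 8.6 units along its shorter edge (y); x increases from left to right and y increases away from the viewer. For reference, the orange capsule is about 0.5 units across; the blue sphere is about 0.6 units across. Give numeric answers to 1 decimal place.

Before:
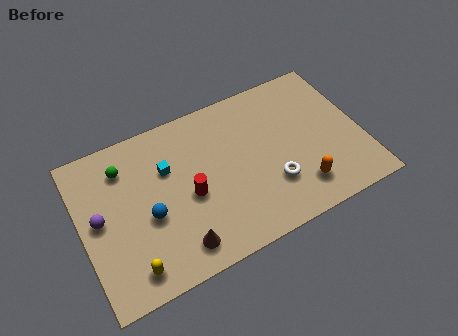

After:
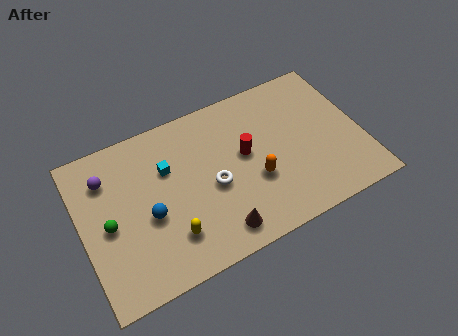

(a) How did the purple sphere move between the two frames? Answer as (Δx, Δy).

(0.6, 2.0)

The purple sphere was at about (0.9, 4.5) and moved to about (1.5, 6.5).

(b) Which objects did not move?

the blue sphere and the cyan cube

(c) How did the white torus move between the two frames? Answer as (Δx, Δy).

(-2.9, 1.2)

The white torus was at about (9.5, 2.6) and moved to about (6.6, 3.8).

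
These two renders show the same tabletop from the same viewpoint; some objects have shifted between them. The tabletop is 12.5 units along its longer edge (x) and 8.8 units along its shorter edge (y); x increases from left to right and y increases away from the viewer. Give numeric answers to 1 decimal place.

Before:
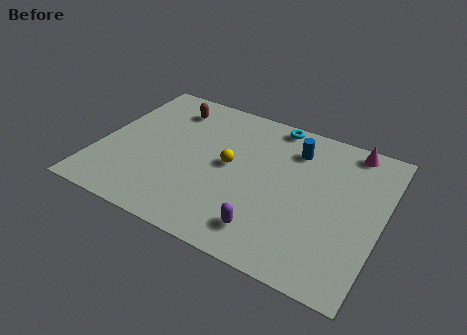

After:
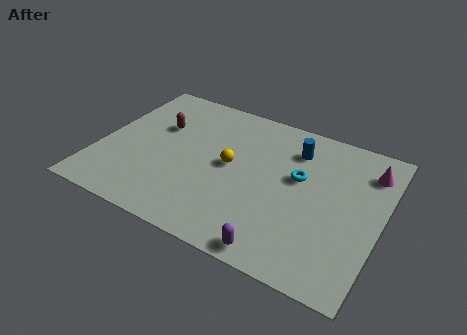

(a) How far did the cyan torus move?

3.2

From (7.3, 8.0) to (8.8, 5.2), the cyan torus covered √(1.5² + 2.8²) ≈ 3.2 units.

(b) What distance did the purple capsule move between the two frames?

1.0

The purple capsule moved from about (7.9, 1.6) to (8.5, 0.8), a distance of √(0.6² + 0.8²) ≈ 1.0.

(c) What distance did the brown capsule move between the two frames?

1.4

From (2.7, 7.1) to (2.4, 5.7), the brown capsule covered √(0.3² + 1.4²) ≈ 1.4 units.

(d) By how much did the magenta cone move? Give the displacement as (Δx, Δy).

(0.9, -1.0)

From the two frames, the magenta cone sits at roughly (10.8, 7.9) before and (11.7, 6.9) after.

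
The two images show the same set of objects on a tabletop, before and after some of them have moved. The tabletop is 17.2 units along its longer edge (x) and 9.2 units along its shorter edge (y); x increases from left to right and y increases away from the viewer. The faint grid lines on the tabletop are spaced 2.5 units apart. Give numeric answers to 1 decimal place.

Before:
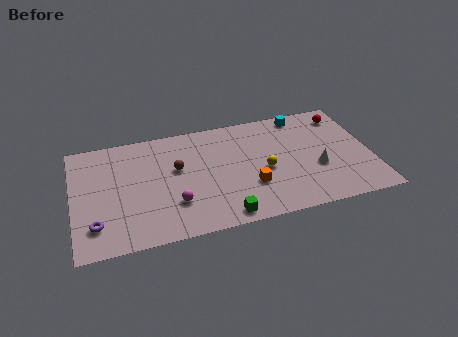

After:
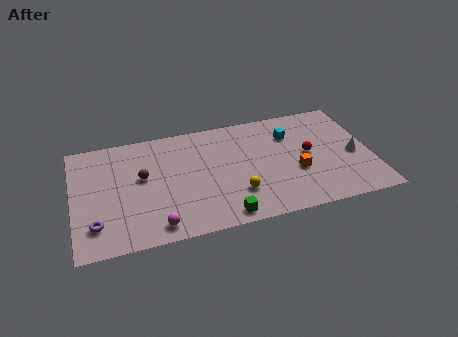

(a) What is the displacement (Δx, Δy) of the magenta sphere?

(-1.1, -1.5)

The magenta sphere was at about (5.7, 2.7) and moved to about (4.6, 1.2).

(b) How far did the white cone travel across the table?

2.3

From (14.0, 3.5) to (16.2, 4.1), the white cone covered √(2.2² + 0.6²) ≈ 2.3 units.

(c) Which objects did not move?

the purple torus and the green cube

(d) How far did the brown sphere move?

2.0

From (6.0, 5.5) to (4.0, 5.3), the brown sphere covered √(2.0² + 0.2²) ≈ 2.0 units.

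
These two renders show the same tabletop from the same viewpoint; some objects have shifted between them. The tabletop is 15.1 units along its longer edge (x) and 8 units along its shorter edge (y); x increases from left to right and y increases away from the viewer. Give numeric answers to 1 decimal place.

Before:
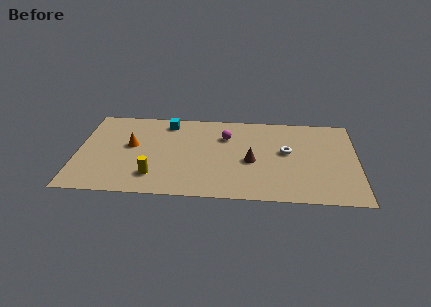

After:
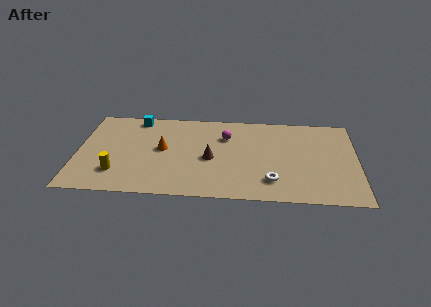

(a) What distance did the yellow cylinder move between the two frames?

2.0

The yellow cylinder moved from about (4.2, 1.8) to (2.2, 2.0), a distance of √(2.0² + 0.2²) ≈ 2.0.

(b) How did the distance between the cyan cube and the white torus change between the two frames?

+2.2

Before: roughly 6.9 units apart; after: 9.1. That's 2.2 units further apart.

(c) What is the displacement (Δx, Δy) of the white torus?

(-0.8, -2.7)

From the two frames, the white torus sits at roughly (11.3, 4.5) before and (10.5, 1.8) after.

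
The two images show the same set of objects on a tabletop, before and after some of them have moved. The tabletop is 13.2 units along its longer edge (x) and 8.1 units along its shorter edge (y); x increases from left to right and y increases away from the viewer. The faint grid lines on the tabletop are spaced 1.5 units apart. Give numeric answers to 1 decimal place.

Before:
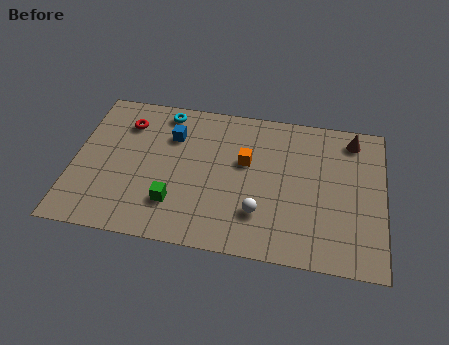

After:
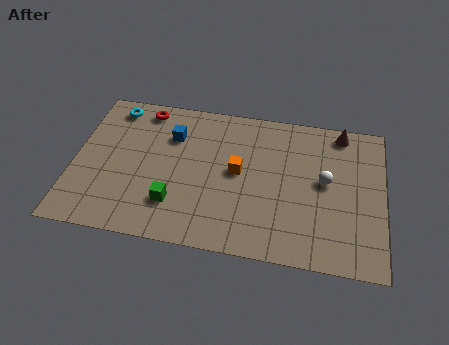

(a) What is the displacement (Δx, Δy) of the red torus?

(0.7, 0.9)

From the two frames, the red torus sits at roughly (2.1, 6.2) before and (2.8, 7.1) after.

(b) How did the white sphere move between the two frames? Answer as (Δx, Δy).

(2.7, 2.2)

The white sphere started near (8.0, 2.2) and ended near (10.7, 4.4).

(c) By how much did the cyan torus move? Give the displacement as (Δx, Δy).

(-2.2, -0.1)

From the two frames, the cyan torus sits at roughly (3.7, 7.1) before and (1.5, 7.0) after.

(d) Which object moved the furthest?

the white sphere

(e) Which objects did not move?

the green cube and the blue cube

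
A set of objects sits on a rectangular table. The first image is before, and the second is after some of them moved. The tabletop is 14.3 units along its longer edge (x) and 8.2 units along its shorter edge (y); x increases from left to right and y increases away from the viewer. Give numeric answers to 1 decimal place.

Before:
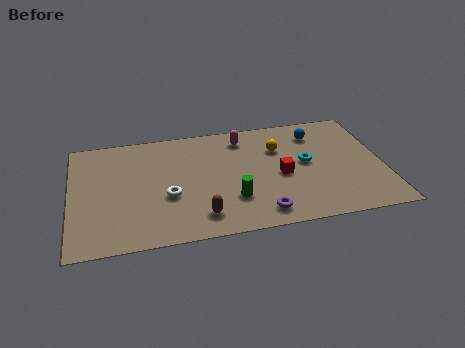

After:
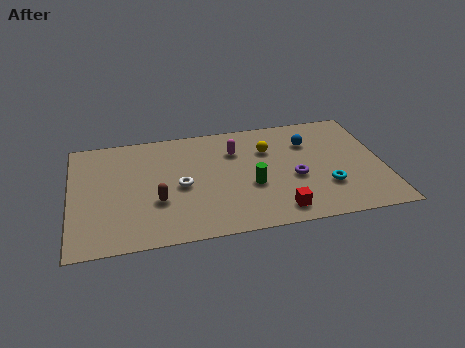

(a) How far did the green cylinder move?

1.2

The green cylinder moved from about (7.3, 2.4) to (8.2, 3.2), a distance of √(0.9² + 0.8²) ≈ 1.2.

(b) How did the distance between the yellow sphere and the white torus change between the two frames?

-1.3

They were about 5.8 units apart before and 4.5 after — 1.3 units closer together.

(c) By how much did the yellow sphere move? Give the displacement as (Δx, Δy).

(-0.5, 0.0)

The yellow sphere was at about (9.6, 5.7) and moved to about (9.1, 5.7).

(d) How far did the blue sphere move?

0.7

The blue sphere was near (11.4, 6.5) before and (11.0, 5.9) after, so it travelled √(0.4² + 0.6²) ≈ 0.7 units.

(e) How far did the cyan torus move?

2.1

The cyan torus moved from about (10.8, 4.4) to (11.6, 2.5), a distance of √(0.8² + 1.9²) ≈ 2.1.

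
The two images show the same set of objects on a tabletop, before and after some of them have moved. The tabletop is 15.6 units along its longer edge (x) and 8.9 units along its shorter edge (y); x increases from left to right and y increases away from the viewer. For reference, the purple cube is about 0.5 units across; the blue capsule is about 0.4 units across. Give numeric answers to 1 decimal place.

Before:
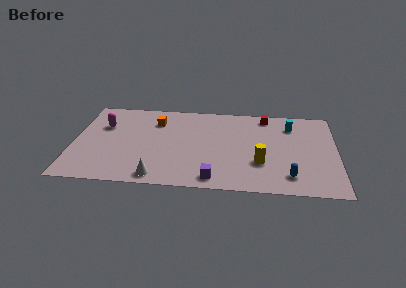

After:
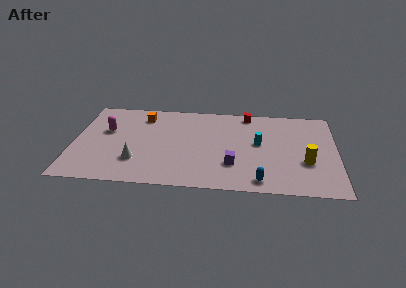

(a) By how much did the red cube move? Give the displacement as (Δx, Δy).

(-1.1, 0.2)

The red cube was at about (11.4, 7.8) and moved to about (10.3, 8.0).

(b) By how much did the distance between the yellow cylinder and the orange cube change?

+3.2

Before: roughly 7.4 units apart; after: 10.6. That's 3.2 units further apart.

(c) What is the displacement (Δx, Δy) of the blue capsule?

(-1.7, -0.6)

The blue capsule started near (12.8, 1.7) and ended near (11.1, 1.1).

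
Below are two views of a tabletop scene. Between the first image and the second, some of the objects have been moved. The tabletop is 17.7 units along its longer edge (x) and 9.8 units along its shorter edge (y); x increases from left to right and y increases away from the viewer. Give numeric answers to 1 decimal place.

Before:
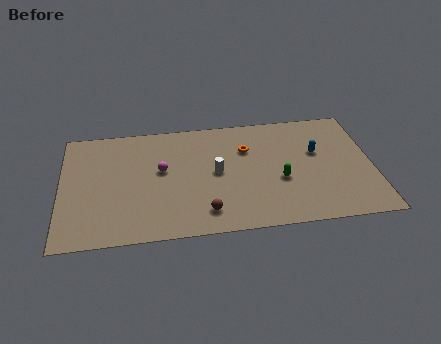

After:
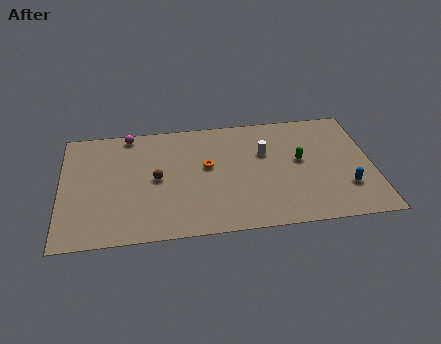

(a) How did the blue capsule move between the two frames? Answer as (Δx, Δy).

(1.5, -3.2)

From the two frames, the blue capsule sits at roughly (14.6, 6.0) before and (16.1, 2.8) after.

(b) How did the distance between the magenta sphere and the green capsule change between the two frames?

+3.4

They were about 6.9 units apart before and 10.3 after — 3.4 units further apart.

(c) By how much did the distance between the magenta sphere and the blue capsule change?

+4.7

The distance was about 8.9 in the first image and 13.6 in the second, so they moved 4.7 units further apart.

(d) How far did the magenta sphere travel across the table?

3.8

The magenta sphere moved from about (5.7, 5.6) to (3.9, 8.9), a distance of √(1.8² + 3.3²) ≈ 3.8.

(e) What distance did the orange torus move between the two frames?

2.6

The orange torus was near (10.6, 6.8) before and (8.3, 5.6) after, so it travelled √(2.3² + 1.2²) ≈ 2.6 units.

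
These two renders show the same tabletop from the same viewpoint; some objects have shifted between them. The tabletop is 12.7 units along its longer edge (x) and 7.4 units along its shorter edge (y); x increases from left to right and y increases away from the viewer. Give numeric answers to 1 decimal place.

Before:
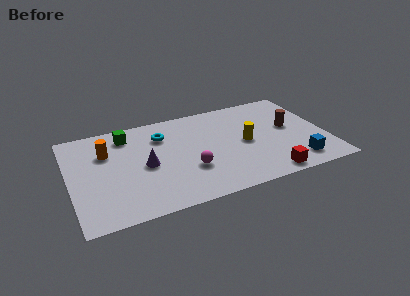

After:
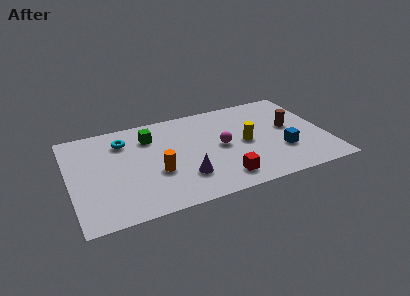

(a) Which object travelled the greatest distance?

the orange cylinder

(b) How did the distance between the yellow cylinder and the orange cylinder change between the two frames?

-2.4

They were about 7.0 units apart before and 4.6 after — 2.4 units closer together.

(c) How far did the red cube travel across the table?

2.3

The red cube was near (9.5, 0.8) before and (7.3, 1.3) after, so it travelled √(2.2² + 0.5²) ≈ 2.3 units.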